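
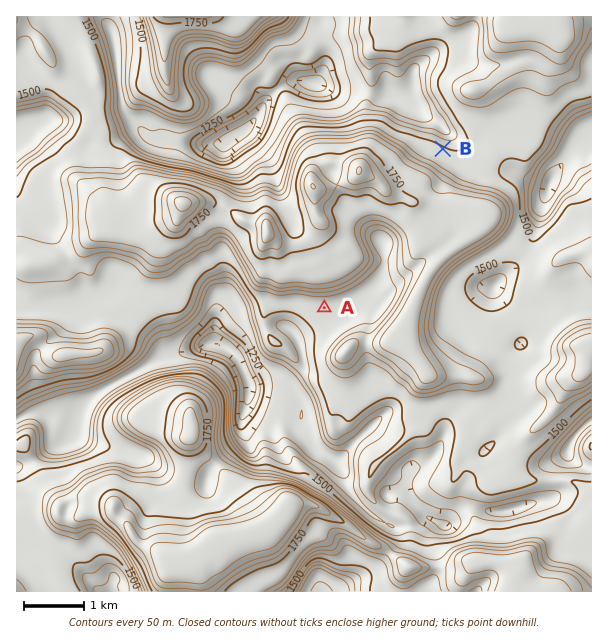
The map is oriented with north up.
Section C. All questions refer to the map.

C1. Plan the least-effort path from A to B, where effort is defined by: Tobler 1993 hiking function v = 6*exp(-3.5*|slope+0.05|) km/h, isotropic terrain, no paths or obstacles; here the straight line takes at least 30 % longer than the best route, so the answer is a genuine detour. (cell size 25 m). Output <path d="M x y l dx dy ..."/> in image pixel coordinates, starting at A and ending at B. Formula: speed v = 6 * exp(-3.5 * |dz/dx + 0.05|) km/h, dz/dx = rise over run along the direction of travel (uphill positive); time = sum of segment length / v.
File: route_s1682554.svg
<path d="M324 308l39-20 12-12 12-6 8-7 16-33 9-9 2-3 6-6 9-18 3-3 4-9 0-2-9-18 2 0 0-1 6-12"/>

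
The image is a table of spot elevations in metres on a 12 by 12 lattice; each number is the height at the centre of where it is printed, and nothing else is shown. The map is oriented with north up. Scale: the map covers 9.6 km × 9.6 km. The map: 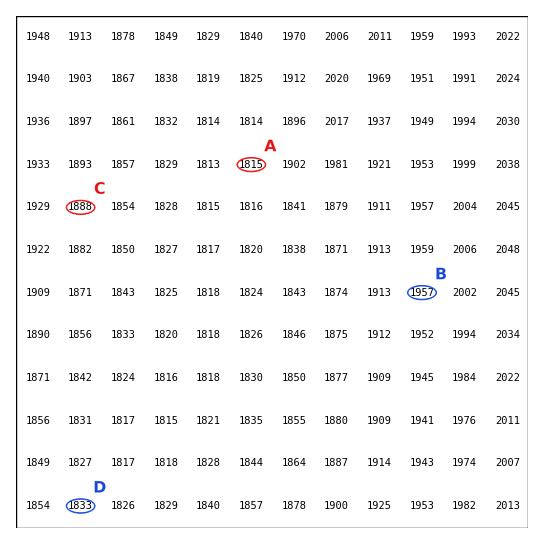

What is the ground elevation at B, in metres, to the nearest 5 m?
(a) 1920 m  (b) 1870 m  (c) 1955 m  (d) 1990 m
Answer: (c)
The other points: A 1815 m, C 1890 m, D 1835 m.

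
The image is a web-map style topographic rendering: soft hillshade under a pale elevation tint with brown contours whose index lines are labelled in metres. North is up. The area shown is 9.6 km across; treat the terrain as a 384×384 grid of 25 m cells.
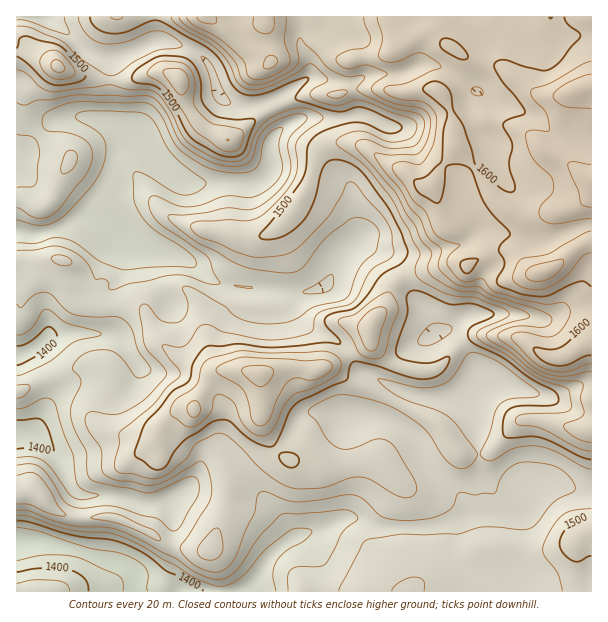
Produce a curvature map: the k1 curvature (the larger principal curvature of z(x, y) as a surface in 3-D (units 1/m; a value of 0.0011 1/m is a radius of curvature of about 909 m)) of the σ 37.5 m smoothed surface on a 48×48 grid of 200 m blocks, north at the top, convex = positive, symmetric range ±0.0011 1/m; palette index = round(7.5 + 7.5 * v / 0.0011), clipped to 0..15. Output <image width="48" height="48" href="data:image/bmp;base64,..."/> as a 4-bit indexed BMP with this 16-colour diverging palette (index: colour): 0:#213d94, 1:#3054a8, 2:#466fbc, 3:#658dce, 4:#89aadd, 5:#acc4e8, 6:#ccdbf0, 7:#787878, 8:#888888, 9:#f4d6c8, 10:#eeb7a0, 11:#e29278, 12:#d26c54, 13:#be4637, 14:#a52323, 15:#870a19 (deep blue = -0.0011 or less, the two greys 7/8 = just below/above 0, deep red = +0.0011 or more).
<image width="48" height="48" href="data:image/bmp;base64,Qk32BAAAAAAAAHYAAAAoAAAAMAAAADAAAAABAAQAAAAAAIAEAAATCwAAEwsAABAAAAAAAAAAlD0hAKhUMAC8b0YAzo1lAN2qiQDoxKwA8NvMAHh4eACIiIgAyNb0AKC37gB4kuIAVGzSADdGvgAjI6UAGQqHALu7qZiIiaZ3qoeHi5mYiIiIiIiId3d4l4iImYiId5iaupiJqYh4iIiIiIh4d3d4l3iIiId3d5nMqph4mId4iIiIiIiIh4iIqHiIiId3eu26mZh4iIiIiIiIiImZmZmZqHd4iId578mZmZiId4iJmYiIiIiJmIiZqXeK3sz/+4aJqYmId3eIiIiHiIeIh3eJq4rv///6iYeIqYiYiHiHeJmYiIeHiHeJmc37ZoiHiXd3moiIiIiHiIiJiIiIiIiIiLzIeYeHmodnmoh4iJmIiIiZiIiIh3d4iKuoiry6rKh3moiImZmZmImYiIl4h3d3iZuoeJq7q8uYqYiJmZmZmZmHiJqJh3d3iYmXeIiKmamYmIeJmImImZmHiMusl3d3iYh4iImImpmHh4i6iJh3iJiHesiKyXeJqod4iaqpm5nJZovKiJh3eIiHnZh3vKrNzJh4mqh4m7ncqarKd5h3eIec2oh4rN7bmaiImZh3eLzLmIm7hnd3d5vKiIeIqpmHisqIiIiId5qsd2m5qpd4nMmIiIeIiHd3mry5iIiYh4iMmIqoicqbyYiKqYiHd4mZmHmqmImYdomKzd3cu8/pZ5zt3Jd3eJvtt3iJmqqYicuaqrurzLvLvNqHi8d3aN/t25h3mZmIrKh5mJh3iImXnqdneLurzvyZu7l3iIh3q5iJmId3d3iIvZd3d3v//9mIibp4mZmIuneah3d3d5z/zbiIiImYiZd4iamJu6qpqWaZiImZiKy6rNuXeJdneIiYiJmKmIiZmXeqqqmZh4h1ert3eJd6qqqoiImZiHiZmrzJiHeIiId3iKuZibu+7LqYiHiIiauXiaqYmYiIiYiIiZu7ur2pm87rmKqr7Zd3iHd3mIiIiYh4iYiJm9y5ebrOpsvMqHd4h3d5iamYiId3d4d4eaiZmod62oaJiId3iIitzLqqiId3d3iJq6iIiIeIm3mYiIiHib7+yqqrqIiIdmeIq5h3iJiYeKzJh4iIi+yYmYibyoiIiHepqniIqpq8ubu7iIiInadniYd5zIiIiHebuXiKuHiImpebmId4qnd3iId3naiIeIe8uXeLh4h3ineKqYiIqHd4iIiGa8h3d4v7qXepeIh3m3iJqYiJh4iImauXasl3ee/ZqoiXiIiKyIeIqpiIiIiIrOyIiqqZz/qZq6qHiIrKh4iZqZiHeIqr3upoq6vN7YZ3m7l3d6yHeImZiIh3d3nN3N+GiZmZqXZljLiIm7mIeJl3d3d3dmr9h3z8dniZiIh2jLiqmYeZeJmId4eIZn7oZ4id/Jq6Z4qprKeHd4iZiJqpeKqqdp/HeKqYjP//7//+3Zd3iKzMuXirvdze7N/ZiM7aeHiJirmbuph3m7iJu3rf/qiK7/7Jd6vf23irl5l3mImJuod3ibvPp4d4iqqoaLqby5vM3cuXiKqZmHh3iIrMl5mIeIiHjdmKmKqId6q6m6h3iHh3iN2YiJmZdmia7piah4eId6mKmYiHiIiHeKhomru8zN//yHiqiIiIiah3iIiIiIiImQ=="/>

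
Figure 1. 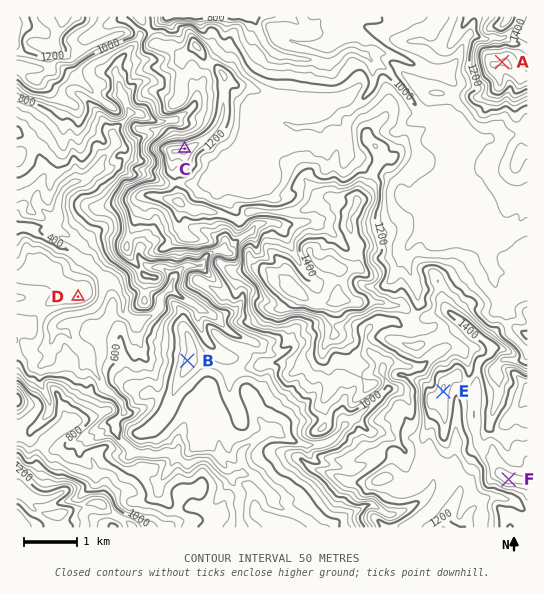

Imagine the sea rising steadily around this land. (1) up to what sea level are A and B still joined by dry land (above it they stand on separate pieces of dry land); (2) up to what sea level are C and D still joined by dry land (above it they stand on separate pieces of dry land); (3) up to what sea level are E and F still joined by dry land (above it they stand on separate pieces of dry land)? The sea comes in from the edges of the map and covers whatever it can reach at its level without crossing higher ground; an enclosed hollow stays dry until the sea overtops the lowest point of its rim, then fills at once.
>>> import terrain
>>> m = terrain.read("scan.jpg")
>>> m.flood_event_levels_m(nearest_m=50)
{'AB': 850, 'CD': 550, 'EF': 1450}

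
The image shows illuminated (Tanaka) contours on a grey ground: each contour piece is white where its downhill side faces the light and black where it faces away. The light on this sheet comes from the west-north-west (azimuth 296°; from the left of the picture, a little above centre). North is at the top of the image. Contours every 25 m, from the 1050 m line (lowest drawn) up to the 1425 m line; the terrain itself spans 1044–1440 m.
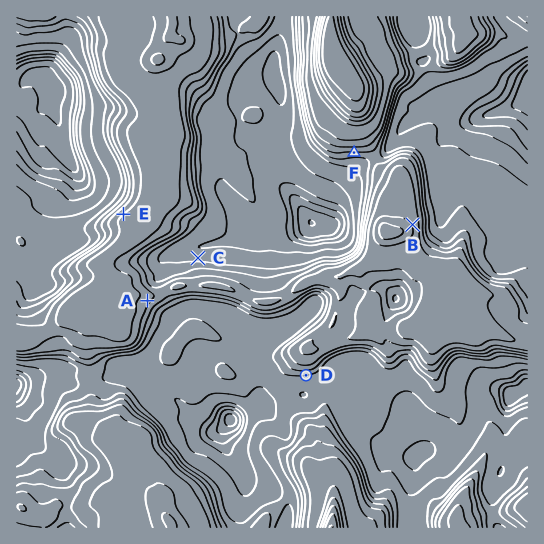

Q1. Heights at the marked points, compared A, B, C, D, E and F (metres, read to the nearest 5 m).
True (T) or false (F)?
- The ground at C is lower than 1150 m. F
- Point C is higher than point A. F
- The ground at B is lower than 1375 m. T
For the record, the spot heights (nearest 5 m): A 1285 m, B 1320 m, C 1190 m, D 1200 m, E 1300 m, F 1245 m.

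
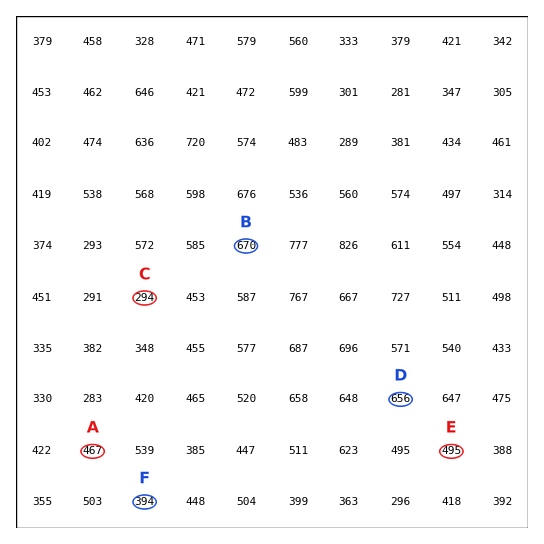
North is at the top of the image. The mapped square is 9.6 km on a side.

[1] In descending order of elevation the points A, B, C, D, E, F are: B D E A F C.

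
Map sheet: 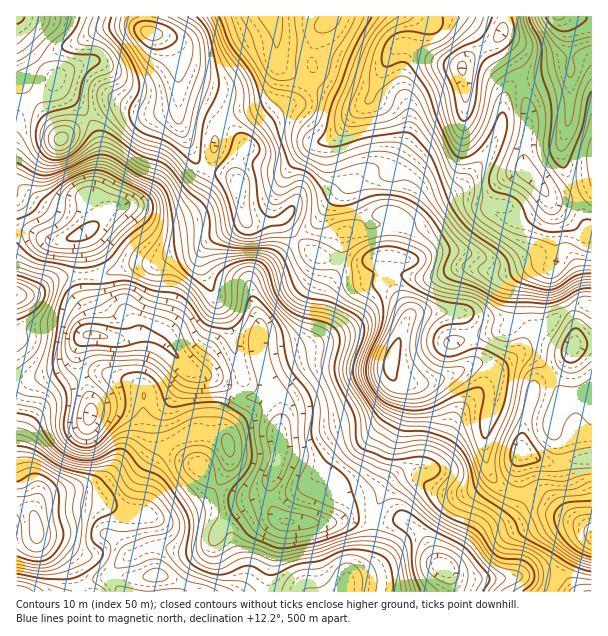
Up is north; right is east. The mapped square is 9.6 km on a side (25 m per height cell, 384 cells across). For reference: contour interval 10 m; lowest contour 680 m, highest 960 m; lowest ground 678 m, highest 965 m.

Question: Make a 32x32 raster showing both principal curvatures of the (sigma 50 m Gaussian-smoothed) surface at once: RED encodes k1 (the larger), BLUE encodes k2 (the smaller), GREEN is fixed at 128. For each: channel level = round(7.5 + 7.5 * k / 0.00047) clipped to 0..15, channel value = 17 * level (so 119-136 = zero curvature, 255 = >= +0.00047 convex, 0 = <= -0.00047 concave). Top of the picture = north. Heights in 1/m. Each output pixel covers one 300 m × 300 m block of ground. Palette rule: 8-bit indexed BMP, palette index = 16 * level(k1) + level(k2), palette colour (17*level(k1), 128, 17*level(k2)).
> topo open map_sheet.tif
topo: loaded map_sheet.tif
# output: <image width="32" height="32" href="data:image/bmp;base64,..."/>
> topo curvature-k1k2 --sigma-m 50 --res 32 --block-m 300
<image width="32" height="32" href="data:image/bmp;base64,Qk02CAAAAAAAADYEAAAoAAAAIAAAACAAAAABAAgAAAAAAAAEAAATCwAAEwsAAAABAAAAAAAAAIAAABGAAAAigAAAM4AAAESAAABVgAAAZoAAAHeAAACIgAAAmYAAAKqAAAC7gAAAzIAAAN2AAADugAAA/4AAAACAEQARgBEAIoARADOAEQBEgBEAVYARAGaAEQB3gBEAiIARAJmAEQCqgBEAu4ARAMyAEQDdgBEA7oARAP+AEQAAgCIAEYAiACKAIgAzgCIARIAiAFWAIgBmgCIAd4AiAIiAIgCZgCIAqoAiALuAIgDMgCIA3YAiAO6AIgD/gCIAAIAzABGAMwAigDMAM4AzAESAMwBVgDMAZoAzAHeAMwCIgDMAmYAzAKqAMwC7gDMAzIAzAN2AMwDugDMA/4AzAACARAARgEQAIoBEADOARABEgEQAVYBEAGaARAB3gEQAiIBEAJmARACqgEQAu4BEAMyARADdgEQA7oBEAP+ARAAAgFUAEYBVACKAVQAzgFUARIBVAFWAVQBmgFUAd4BVAIiAVQCZgFUAqoBVALuAVQDMgFUA3YBVAO6AVQD/gFUAAIBmABGAZgAigGYAM4BmAESAZgBVgGYAZoBmAHeAZgCIgGYAmYBmAKqAZgC7gGYAzIBmAN2AZgDugGYA/4BmAACAdwARgHcAIoB3ADOAdwBEgHcAVYB3AGaAdwB3gHcAiIB3AJmAdwCqgHcAu4B3AMyAdwDdgHcA7oB3AP+AdwAAgIgAEYCIACKAiAAzgIgARICIAFWAiABmgIgAd4CIAIiAiACZgIgAqoCIALuAiADMgIgA3YCIAO6AiAD/gIgAAICZABGAmQAigJkAM4CZAESAmQBVgJkAZoCZAHeAmQCIgJkAmYCZAKqAmQC7gJkAzICZAN2AmQDugJkA/4CZAACAqgARgKoAIoCqADOAqgBEgKoAVYCqAGaAqgB3gKoAiICqAJmAqgCqgKoAu4CqAMyAqgDdgKoA7oCqAP+AqgAAgLsAEYC7ACKAuwAzgLsARIC7AFWAuwBmgLsAd4C7AIiAuwCZgLsAqoC7ALuAuwDMgLsA3YC7AO6AuwD/gLsAAIDMABGAzAAigMwAM4DMAESAzABVgMwAZoDMAHeAzACIgMwAmYDMAKqAzAC7gMwAzIDMAN2AzADugMwA/4DMAACA3QARgN0AIoDdADOA3QBEgN0AVYDdAGaA3QB3gN0AiIDdAJmA3QCqgN0Au4DdAMyA3QDdgN0A7oDdAP+A3QAAgO4AEYDuACKA7gAzgO4ARIDuAFWA7gBmgO4Ad4DuAIiA7gCZgO4AqoDuALuA7gDMgO4A3YDuAO6A7gD/gO4AAID/ABGA/wAigP8AM4D/AESA/wBVgP8AZoD/AHeA/wCIgP8AmYD/AKqA/wC7gP8AzID/AN2A/wDugP8A/4D/AHOilKOio8fI1/XXpKaHpamXlriXqNeDdIODkIBQ9bWCt+i0praRhLfGk2N0ucjD6efXyqfJx0FBUoLEg1GykKPp67e0taR0gqO0UHTFlmODhLfYx7jVonNkdNrHpaTX+rfpp6dShaen2MiClKZzUnFwcIChkoOQk6a0pbemt8jY19d2haWmx9rJpqSmdYWDhYWVlKeWYZPZuYaFlaXHyLim2ce3lbeVuZeElbVzhLTIqJeGhpWU58fXxNf2traVhaf69vb2yISWlWRy1beCYKindXSEdLWmY2HU94KXloWmx9aDYaH3lnS0YlPY2rWRdKWFppenk2JSUvb2UGKSk3G2s2EgQPW1hrfXxsjZdGKFqJem2Je3dZW09/dxgsmop6bVlFBAs7WGhai4yMekc4SXl2WjsqSVtJO3+KSRuIeHhsjIgVGUtqekpbi2gpWVdHaFcpH32MmlgpTYx4Cnl4d0paexpbe4yqZjYZHGlYN1hoSy5/zo6fi2g7bXYKWnp4bFg6Po58nJg3F0heeDlKimo9P5+qe2tPfWyNeTxYOGqNiSgKRxkqKClZemt3KFp4VjcqT514RCYbWWpbe2UWSVx6UwcJKEdWV1tLOkYXKzc1JxYPT3hVN1pHN0pteTY6Szk6O2poSEdWPY+rVgk8aWdJWRsvn59fj59fbo9vXF+fqSdJRiUqaFc/fZk6DJ3NnV2MfE5LWVt8iDhLaB5fum1vT19/bl2bS25aNQUKa3p5WXl5aioHBwgIGicDCAxKSUpaWl1ri4tMjWonBgsbfJxrTpyOj7tpTG6LeUlaKSklBwYFKXuaall9f0+vbC0qeVg6O2paS3xreWhJamt4WUl6aFc4KWk6WWdaX75/fWgabIlZOl2KiGZHJzpYSUp6imlIWGckBQtKVkhfeFo/qTc3W36eillYNzlcm3YoTGoNGAQFCAgqKDtqbF+ZZw59akdZOCkqanpLiTloNxxpak9+aCcIS5p4P45cbGpYPCpJS4qJaoqLeR1qVicZX3hbT3//fAlKiXpPaTdMfqtnNSdIeoqJenyIDE94SRuPiEk+f99sCkysjH+HOU58ejg3Sjg4eXt8i3YIP3t4CW+JaEs6XCtLbJuLjYdJXEdJWmqJVxY3Sl15ZgYefXcXX3t5aFZYW4t5WVp8eFlsiTpbi2tnRzhrjIl4Bx58aDdfemqHZkladzkqW3uKa2yZRzlKe4loOEuKeWcJPIt5SX2La3xoWDYlCVxqa4x8WVgmOXmLendHKms4BAoZWnk7bGlnWn1+eTlcj5xtnZhHKGhIeXp7eGUnO12KWigXNww8aGdXV0ldbW+froyMiChYZ0l5iouKeFlaa5t6ZzYLT4x6Y="/>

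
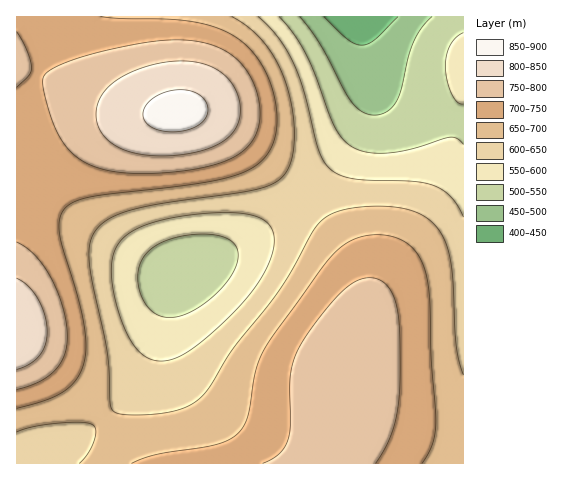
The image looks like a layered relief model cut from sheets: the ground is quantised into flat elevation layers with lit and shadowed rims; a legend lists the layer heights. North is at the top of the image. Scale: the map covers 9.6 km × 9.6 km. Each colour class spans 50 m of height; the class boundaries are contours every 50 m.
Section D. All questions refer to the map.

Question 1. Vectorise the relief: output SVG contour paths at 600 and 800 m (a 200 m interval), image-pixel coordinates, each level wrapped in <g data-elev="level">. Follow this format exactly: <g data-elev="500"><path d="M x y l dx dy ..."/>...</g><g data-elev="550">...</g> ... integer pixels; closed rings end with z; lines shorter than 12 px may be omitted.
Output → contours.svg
<g data-elev="600"><path d="M158 361l-12-4-10-9-9-14-8-20-6-23-2-21 2-16 7-12 10-9 14-7 18-6 24-4 27-3 23 0 17 3 12 5 5 4 3 7 0 17-7 21-14 22-25 27-32 28-20 11-9 3z"/><path d="M463 217l-5-11-7-9-9-7-9-5-21-4-59-2-13-4-11-7-6-7-5-11-14-58-10-29-16-25-20-21"/></g><g data-elev="800"><path d="M17 369l12-5 11-9 5-11 2-12-2-17-7-16-10-13-11-8"/><path d="M150 155l25 0 25-4 18-7 13-10 8-12 1-16-4-16-10-14-11-8-13-5-14-2-16 0-19 4-19 6-15 7-11 10-8 10-4 12 1 12 4 10 8 9 11 7 14 5z"/></g>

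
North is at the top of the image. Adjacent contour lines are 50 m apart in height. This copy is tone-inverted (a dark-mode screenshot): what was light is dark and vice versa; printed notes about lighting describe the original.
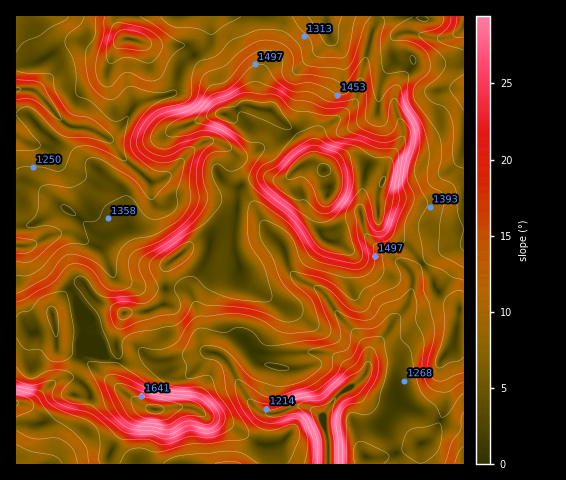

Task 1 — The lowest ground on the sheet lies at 1060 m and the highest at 1860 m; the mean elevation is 1410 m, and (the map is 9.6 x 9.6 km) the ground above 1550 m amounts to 15.9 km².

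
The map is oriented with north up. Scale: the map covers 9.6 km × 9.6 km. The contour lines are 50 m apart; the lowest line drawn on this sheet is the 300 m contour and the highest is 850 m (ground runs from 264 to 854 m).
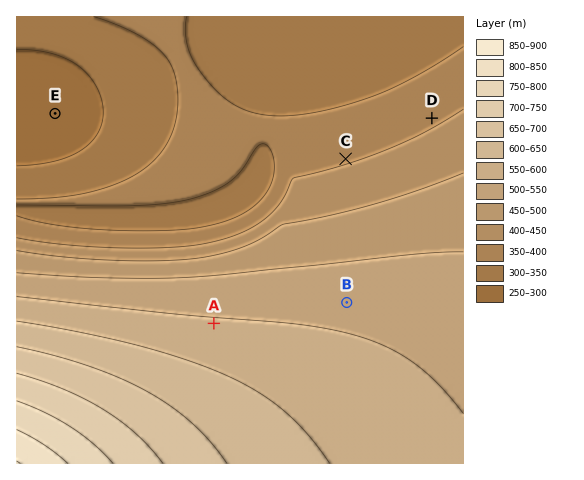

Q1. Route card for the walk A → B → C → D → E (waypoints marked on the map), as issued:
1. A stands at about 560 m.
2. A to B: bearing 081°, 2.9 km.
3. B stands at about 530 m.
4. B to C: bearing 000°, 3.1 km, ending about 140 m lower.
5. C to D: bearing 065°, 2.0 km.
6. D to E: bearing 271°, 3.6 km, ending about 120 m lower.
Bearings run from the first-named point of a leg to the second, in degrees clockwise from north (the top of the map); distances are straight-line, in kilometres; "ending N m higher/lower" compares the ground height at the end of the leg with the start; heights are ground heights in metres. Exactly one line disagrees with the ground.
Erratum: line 6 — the distance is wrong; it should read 8.1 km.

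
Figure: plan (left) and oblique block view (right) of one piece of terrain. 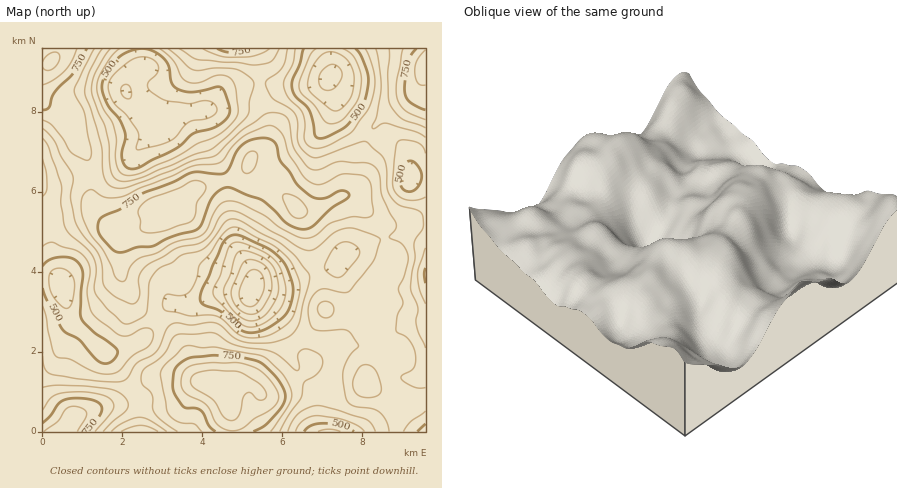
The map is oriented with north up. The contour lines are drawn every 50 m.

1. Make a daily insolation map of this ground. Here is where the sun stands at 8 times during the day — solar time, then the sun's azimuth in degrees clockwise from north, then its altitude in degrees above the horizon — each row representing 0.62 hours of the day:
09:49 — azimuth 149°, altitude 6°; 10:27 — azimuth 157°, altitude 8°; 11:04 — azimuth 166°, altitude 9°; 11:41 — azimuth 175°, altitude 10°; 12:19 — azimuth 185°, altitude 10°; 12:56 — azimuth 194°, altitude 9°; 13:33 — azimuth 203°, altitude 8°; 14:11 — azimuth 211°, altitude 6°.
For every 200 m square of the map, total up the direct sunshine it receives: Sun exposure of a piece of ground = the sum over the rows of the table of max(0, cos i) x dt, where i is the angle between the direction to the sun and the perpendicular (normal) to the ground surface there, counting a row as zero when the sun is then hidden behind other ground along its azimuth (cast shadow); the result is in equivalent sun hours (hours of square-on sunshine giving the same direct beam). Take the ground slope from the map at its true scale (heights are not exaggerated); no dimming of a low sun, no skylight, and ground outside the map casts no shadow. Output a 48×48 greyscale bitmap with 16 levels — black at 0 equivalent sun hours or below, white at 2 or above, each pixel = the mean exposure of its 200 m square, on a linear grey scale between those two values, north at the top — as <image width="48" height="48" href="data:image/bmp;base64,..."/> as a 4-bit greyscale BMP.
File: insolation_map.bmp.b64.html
<image width="48" height="48" href="data:image/bmp;base64,Qk32BAAAAAAAAHYAAAAoAAAAMAAAADAAAAABAAQAAAAAAIAEAAATCwAAEwsAABAAAAAAAAAAAAAAABEREQAiIiIAMzMzAERERABVVVUAZmZmAHd3dwCIiIgAmZmZAKqqqgC7u7sAzMzMAN3d3QDu7u4A////AAAmirzN7u/+25is3dy7upms7//tqHZTEAE1eKvN3d3Lu6iJqZmqu7q87//tqYdkIRIiNGeampmHiKqoh3ebzMvMzMzcupdlMiIAABJEVmVWeLzJdmaJqqqqqYiry5ZUMyAAAAABNWZnis3Jdmd2VVZ3dlaKunVDMxAAAAAAJHh2aJqYdndkIiRXZmZ3h1MzMhAAAAAAE2d1VVRDM0QxESNXh3ZURERFUxAAAAAAEzNEQhAAABEAACNXd2VDI0Z3dSEAAAAAEQAREAAAAAAAASRWZlQyEkaIZTIQAAABEAABEQAAAAAAATRERFQyE1d2VTIRAAE0QhASIgAAAAAAACIzNFVUVmUzNDMiEkVohTMzIQAAAAAAAAE1ZmZmZlMSI0MiRXiZqXZDEAAAAAAAAAE2mqh2ZmZDNFQzaKqpq6hSAAAAAAAAAAE3q6h3eHdURUIjWJmYipZBAAAAAAAAAAE3iHZWZmZmZSIjRoiZiHVDIQAAAAAAAAI1VVVVVVZ3ZCIjVomZmHVFVTEAAAAAABIiESNFVVVEMjIjVXmZllVWeHQQAAAAASMyEAFFREREM0VWVEeJdVZnd3dRAAAAAkVTIREjRFeHVGeIZEV3Z3iIdld3QQAAE2d1MiIjNWeHZZqph2Z2eJqpdVZ3dSETVniIZUMiM1Z3iLzLqZiZmb3sl4mZh2VomqqYh2QzM0VmeIrNy7qqq83t3Ny6iJve7typiHdlVDIjRoibzNypmrvN///bq9///ty7qZmYhjETaJiJq7mHeJm97/7d3u///t3cuqqpmHZVeXd4mXVEVWebzMuqve7dzd3Lu7y7qYdlVlZniGMSRWZ4mZiJve7Lu7upq7u6mGRFVUZmZlIRJGZVZmaJvdy7qphmeJmYdkMiIzVnZCIQASMzRVeJvMuqmHQyJHiIZDIAADRVQyIAAAABI2iZq7updkIQAUVmZTEAAFZUM0IAAAAAATRomamHVDERERIjRVMQAld2VEMQAAAAAAATVoh2VDIhEREiNFZCI3d3dlQgAAAAAAAAFGd2VCIgAREREkZlZniZh2UwAAAAAAAAAkVmUyEQAAAAATVneHiZl2VBAAAAAAAAAjNVVDEQAAARESR4h4iIdkRDEAAAAAAAARETREIQAAATM0VombqYZUMzMQAAAAAAAAAAEjQxAAACRWZ5u8qoZUQyIQAAAAAAAAAAATVTEAACVni83cp2VTMiERAAAAAAAAAAEjRTEAACNXm97rhlRDIQEREQAAAAABEAABIzEAABFHm83YZUMjIAAjREMhAAEjMiAAAREAABI2mrunZDIiIRE1Z3iIZEREREIRAAAAARM1eJmIhlVUMiNFZnmrunVVREQzIRASIjRFZmeKuph3ZVVUVWiruph3ZVZlVDIiIzRWVVaKvLmJqHdTNFeaq7ypmImph1RDNFZ2VEaImqqqupdlVniavO/9y6qpmYdVVoh2RERjV4mqu7qZq8y7vf///bmHd4mImZh2VUIgFGiavN3e7/7KrO///cuHZ5vMzLl2VTEQ=="/>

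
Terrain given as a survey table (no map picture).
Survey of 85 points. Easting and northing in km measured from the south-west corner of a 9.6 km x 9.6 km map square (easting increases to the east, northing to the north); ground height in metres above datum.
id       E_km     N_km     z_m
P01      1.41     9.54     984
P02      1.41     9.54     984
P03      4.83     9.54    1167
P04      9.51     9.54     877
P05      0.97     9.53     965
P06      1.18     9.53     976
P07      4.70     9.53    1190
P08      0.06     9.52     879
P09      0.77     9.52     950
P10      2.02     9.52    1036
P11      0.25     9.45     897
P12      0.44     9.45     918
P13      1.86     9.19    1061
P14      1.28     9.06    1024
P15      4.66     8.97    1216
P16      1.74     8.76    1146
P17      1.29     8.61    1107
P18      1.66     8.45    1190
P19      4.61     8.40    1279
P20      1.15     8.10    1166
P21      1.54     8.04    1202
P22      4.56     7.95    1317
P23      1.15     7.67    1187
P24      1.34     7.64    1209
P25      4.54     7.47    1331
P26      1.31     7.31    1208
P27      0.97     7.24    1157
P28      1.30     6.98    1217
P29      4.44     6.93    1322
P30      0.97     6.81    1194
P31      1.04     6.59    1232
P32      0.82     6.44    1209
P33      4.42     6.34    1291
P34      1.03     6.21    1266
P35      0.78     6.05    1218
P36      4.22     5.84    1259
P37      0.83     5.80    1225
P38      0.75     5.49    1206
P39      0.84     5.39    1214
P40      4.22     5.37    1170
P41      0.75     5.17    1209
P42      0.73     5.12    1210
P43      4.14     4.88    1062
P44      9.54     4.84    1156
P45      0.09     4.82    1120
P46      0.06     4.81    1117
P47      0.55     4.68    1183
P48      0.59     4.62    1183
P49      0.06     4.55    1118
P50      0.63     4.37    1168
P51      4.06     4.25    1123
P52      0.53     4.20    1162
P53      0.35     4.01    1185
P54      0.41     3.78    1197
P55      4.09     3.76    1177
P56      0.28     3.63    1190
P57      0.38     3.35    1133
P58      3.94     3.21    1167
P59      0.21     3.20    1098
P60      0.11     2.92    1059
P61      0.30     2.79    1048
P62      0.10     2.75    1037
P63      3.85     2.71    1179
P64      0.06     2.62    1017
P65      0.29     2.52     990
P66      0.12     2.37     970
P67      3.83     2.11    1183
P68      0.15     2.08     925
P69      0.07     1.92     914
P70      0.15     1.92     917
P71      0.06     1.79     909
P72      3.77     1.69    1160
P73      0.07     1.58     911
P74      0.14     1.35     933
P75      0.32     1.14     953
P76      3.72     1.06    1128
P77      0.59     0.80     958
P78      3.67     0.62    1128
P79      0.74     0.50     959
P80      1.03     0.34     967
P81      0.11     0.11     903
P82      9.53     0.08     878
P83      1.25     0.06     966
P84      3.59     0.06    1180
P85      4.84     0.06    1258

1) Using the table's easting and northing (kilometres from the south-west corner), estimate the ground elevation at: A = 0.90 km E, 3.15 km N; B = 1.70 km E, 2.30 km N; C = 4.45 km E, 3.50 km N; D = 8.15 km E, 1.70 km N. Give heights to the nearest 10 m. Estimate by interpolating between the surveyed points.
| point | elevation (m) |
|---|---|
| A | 1100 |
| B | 1020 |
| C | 1190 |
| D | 1060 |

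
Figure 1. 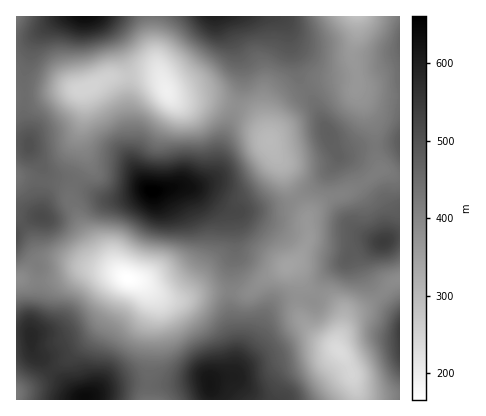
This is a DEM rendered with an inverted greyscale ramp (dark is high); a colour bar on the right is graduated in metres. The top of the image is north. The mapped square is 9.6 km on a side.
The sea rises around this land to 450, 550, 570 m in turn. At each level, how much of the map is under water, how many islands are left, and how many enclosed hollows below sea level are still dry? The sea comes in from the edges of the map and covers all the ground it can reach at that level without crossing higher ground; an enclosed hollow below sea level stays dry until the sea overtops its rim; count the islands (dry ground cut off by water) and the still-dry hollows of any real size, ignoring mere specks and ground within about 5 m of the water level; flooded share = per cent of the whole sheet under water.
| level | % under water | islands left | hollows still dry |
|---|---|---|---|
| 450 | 61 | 2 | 0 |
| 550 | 90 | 1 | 0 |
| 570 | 93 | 2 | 0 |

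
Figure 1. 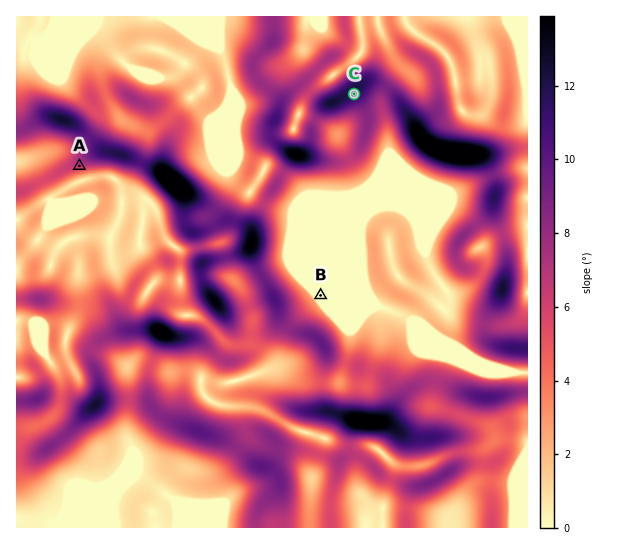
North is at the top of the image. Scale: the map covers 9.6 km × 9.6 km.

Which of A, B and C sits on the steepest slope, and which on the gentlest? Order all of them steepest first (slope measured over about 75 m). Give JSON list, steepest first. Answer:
["C", "A", "B"]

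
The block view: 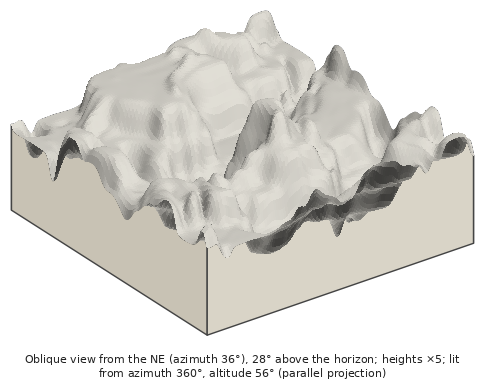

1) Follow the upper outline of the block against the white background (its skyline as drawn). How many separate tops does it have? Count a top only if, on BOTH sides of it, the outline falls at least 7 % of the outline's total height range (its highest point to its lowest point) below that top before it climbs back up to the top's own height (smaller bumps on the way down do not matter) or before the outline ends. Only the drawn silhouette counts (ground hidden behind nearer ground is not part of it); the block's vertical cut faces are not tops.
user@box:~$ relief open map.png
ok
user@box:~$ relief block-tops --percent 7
3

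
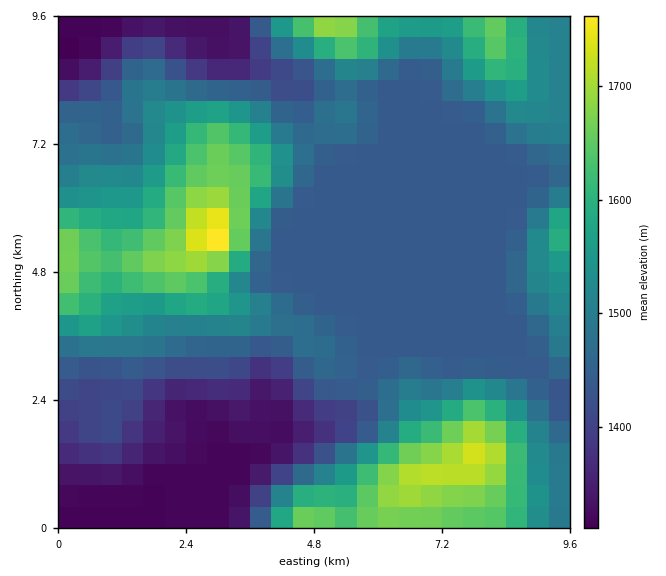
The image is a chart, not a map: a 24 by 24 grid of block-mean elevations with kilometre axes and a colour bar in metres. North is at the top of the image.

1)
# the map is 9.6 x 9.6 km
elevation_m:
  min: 1310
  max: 1780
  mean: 1480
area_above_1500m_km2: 34.1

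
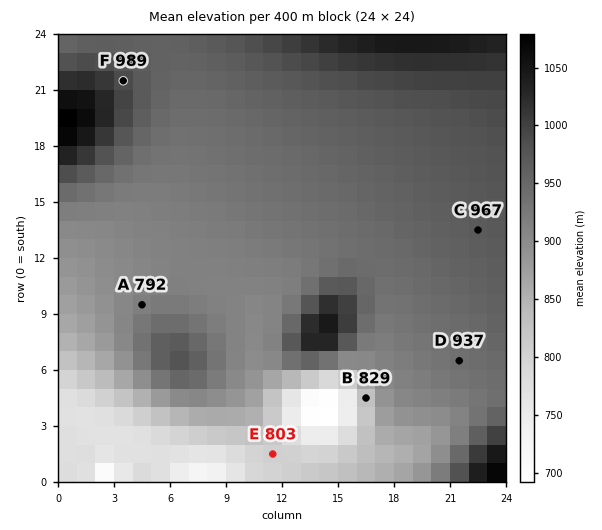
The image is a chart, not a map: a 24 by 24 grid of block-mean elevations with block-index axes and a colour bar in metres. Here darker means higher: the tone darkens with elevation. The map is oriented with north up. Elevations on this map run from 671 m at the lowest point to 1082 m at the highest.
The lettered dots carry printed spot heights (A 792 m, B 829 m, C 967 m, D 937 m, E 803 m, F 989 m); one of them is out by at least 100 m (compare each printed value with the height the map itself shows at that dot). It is A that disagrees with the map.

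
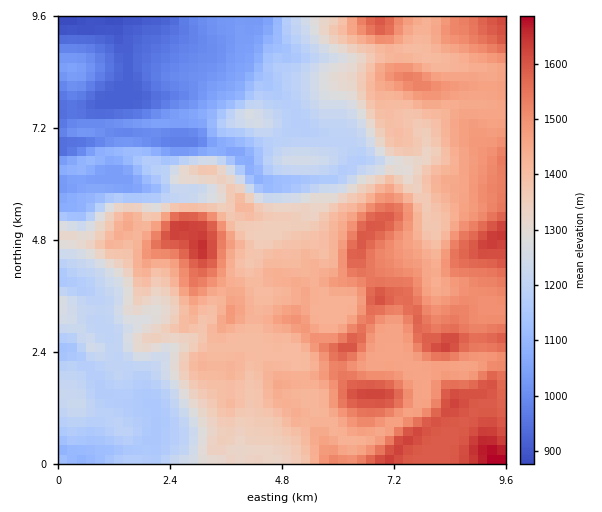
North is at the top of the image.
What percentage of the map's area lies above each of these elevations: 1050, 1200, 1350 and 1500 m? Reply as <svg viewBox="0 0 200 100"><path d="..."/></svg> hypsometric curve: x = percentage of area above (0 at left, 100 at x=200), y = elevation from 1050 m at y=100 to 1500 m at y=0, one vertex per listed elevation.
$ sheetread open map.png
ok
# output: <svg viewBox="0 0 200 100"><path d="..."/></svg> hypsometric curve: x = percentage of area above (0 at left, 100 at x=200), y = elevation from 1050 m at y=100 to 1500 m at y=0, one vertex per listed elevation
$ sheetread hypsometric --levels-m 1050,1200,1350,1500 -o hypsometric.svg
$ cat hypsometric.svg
<svg viewBox="0 0 200 100"><path d="M176 100l-32-33-34-34-72-33"/></svg>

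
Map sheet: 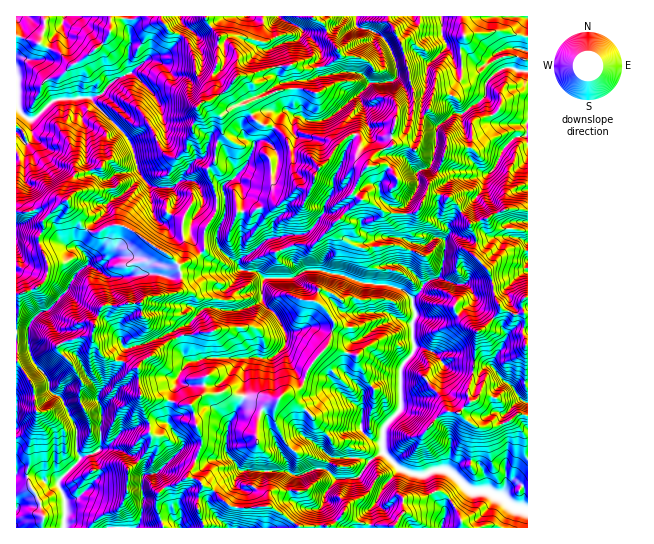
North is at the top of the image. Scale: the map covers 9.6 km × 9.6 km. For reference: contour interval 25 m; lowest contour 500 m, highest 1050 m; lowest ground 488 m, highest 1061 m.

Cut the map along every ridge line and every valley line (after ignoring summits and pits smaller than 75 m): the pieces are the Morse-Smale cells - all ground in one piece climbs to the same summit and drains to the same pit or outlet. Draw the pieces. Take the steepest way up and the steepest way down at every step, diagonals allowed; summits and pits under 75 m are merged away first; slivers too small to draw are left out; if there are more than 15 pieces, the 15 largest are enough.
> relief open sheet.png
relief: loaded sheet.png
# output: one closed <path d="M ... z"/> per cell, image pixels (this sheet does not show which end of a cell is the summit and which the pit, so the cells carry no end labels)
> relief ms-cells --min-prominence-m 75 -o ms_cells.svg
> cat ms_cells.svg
<path d="M223 203l-7 0 0 8-11 16-1 23-10 9-15 7 2 8 0 12-3 6-32 5-9 7-8-1-11 4-15-2-8 17-3 11 1 9 12 15 18 4 16 9 2 26 6 3 16 0 15 5 12 0 2 2 4 19 5 12 0 10-13 30 11 3 6 7 8 2 18 18 40 0 28 21 228 0 1-111-11-2-6 5-12 5-22 2-6-3-12-11 12-11-3-12 7-27-4-2-18 0-8 4-11-13-19-5-2-4-1-20 3-7 30 4 6-1 18-14 6-7-3-8-6-6-12 0-15-7 5-18 1-18-10-4-8 7-12-1-3 3-3 9 0 14-8-5-8 0-4 6-2 15-26-2-19-8-19-4-18 0-11 6-29 2-7-7-17-3-4-6-18-16-2-16 8-18 0-8z"/><path d="M122 225l-11 0-12 7-12-2-7 19 8 10 0 6-13 10-8 16-20 20-12 5-7 11 0 18 4 14 15 18 2 13 14 9 13 27 0 20 4 13-21 22-1 3-9 0-11-8-22 1 1 51 187-1-7-20 2-13 4-9-4-5-11-3 13-30 0-10-5-12-4-19-2-2-12 0-15-5-16 0-6-3-2-26-16-9-18-4-13-18 3-17 8-17 15 2 11-4 8 1 9-7 29-4 5-3 1-4 0-12-6-13-38-28z"/><path d="M274 127l-9 13-10 3-10 23-7 7-13-22-6-6-3 1-1 16-7 7 8 25 0 8 9 3-1 13-7 13 0 14 13 14 9 6 2 4 17 3 7 7 29-2 11-6 18 0 19 4 19 8 26 2 4-19 2-2 8 0 6 4 4-18 4-7 12 1 8-7 10 3 3-5 0-10 12-14-3-6-8-8-22-4-10 19-27 1-8-2-16-11-7-1-6-6 10-22 5-5-1-5-8-8 1-14-5-4-10 4-9 8-7 12-15 16-7-4-8 0-6-5-5-25z"/><path d="M161 16l-144 0-1 117 9 10 2 0 6-8-2-14 7-5 9-11 14-6 16 0 8 27 2 36 4 11 11 6 8 0 3 15 3 3-9 8-4 10-15 12 0 3 11 2 12-7 11 0 48 31 8 9 3 0 13-6 10-9 0-19 12-20 0-8-12-2-7-18-3-2-12-1-11 8-22-3-12-16-8-28-38-43 10-3 13-15 16-7 16-13 19-5 11-12 4-8-10-3-9-11z"/><path d="M181 35l-5 8-11 12-19 5-16 13-16 7-13 15-10 3 38 43 12 36 8 8 10 3 12 0 4-3 8-7 8-15 6-4 6-2 4-10 3-3 7 0 6-10-2-17-12-15 3-9-16-19-1-15-4-12-6-9z"/><path d="M527 16l-64 1 1 21-4 11 2 16 20 2 13-14 8-4 15-1 3 2-6 19-10-1-8 4-10 10-2 13-8 9-16 11-7-2-17 13-1 20-5 19 2 3 9 4 37-1 10 2 7-7 7-16 5-7 7-6 13-3z"/><path d="M518 48l-11 0-12 5-13 14-20-2-2 16-11 12-14 0-3 4-3 12-6 8-3 8-3 3-6 0-12 13-20 10-7 6-3 8-6 6-10 22 6 6 7 1 16 11 8 2 27-1 10-19 22 4 8 8 4 7 2-1 18-20 7-17-9-3-37 1-9-4-2-3 5-19 1-20 17-13 7 2 16-11 8-9 2-13 10-10 8-4 9 1 7-19z"/><path d="M77 99l-16 0-14 6-9 11-7 5 2 14-6 8-2 0-9-9 0 76 13 2 16-7 13 2 9-6 13 22 7 6 16-14 4-10 9-8-3-3-3-15-8 0-11-6-4-11-2-36z"/><path d="M397 77l-4 4-23 2-8 9-37 28-14 1-22-10-7 1-5 6-2 9 13 14 5 25 6 5 8 0 8 4 2-5 12-11 7-12 9-8 8-4 7 4-1 14 10 12 6-12 26-13 8-11 4-19 0-20-2-5-6 2z"/><path d="M27 340l-11 1 0 134 3 2 19-1 11 8 9 0 1-3 21-22-4-13 1-16-14-31-14-9-2-13-14-15z"/><path d="M461 212l-13 13 1 8-4 5-1 21-5 18 15 7 12 0 6 6 3 8-6 7-18 14-6 1-30-4-3 7 0 14 3 9 19 6 11 13 8-4 21 2 3-32 8-3 15-17-11-40-16-17 3-17-7-15z"/><path d="M294 65l-19 2-22 8-15 1-9 11 6 15 4 3 6-1 8 14 10 7 11 2 3-9 8-7 26 10 7 0 16-6 28-23 7-9-6-8-8-3-14 0-20 4-3-9-7 2-10 0z"/><path d="M279 16l-40 0-3 2-4 16-13 11-2 20-4 8 2 24 10-5 13-16 15-1 22-8 19-2 7 4 16-2 4-10-2-11-18-18-18-8z"/><path d="M518 208l-13 1-34 16 5 12-3 17 16 17 6 26 5 10 14 8 10-2-3-11 7-5 0-87z"/><path d="M67 201l-5 2-8 6-11 13 1 5-5 10 0 5 9 23 0 8-4 9-7 6-21 6 1 46 11-1 0-12 5-9 8-6 6-1 20-20 8-16 13-10 0-6-8-10 7-19-7-7z"/>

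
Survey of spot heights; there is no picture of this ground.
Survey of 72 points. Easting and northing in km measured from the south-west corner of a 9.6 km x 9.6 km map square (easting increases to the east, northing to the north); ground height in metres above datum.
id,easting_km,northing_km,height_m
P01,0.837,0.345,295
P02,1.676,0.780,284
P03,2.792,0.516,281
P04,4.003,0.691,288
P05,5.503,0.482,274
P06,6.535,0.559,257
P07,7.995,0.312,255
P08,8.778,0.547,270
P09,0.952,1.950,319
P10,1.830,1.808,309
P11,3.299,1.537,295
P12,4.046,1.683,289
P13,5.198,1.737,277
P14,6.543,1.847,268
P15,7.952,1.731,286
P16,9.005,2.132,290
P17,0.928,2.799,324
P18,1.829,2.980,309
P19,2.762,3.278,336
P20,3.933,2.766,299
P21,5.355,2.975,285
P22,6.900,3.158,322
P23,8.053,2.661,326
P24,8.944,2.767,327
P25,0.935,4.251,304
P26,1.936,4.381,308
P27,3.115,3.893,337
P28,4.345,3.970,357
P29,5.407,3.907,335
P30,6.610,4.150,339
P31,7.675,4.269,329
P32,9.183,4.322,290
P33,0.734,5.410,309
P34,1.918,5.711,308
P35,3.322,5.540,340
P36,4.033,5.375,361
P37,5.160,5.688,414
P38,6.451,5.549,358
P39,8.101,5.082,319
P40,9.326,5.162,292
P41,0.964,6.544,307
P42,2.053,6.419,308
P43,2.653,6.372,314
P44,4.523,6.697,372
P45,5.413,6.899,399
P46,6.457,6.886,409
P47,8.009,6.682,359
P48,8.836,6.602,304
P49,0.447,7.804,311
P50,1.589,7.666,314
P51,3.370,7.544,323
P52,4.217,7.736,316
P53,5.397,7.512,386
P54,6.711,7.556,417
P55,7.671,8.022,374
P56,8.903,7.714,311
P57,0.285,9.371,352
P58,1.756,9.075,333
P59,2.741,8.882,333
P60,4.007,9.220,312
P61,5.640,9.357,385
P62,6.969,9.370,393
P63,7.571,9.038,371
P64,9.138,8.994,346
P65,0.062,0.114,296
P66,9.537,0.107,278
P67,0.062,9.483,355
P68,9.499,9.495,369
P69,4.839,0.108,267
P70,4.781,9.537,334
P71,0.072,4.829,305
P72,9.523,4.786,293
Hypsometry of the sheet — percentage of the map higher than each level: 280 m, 87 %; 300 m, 73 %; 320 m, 45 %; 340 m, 26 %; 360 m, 15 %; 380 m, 10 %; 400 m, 4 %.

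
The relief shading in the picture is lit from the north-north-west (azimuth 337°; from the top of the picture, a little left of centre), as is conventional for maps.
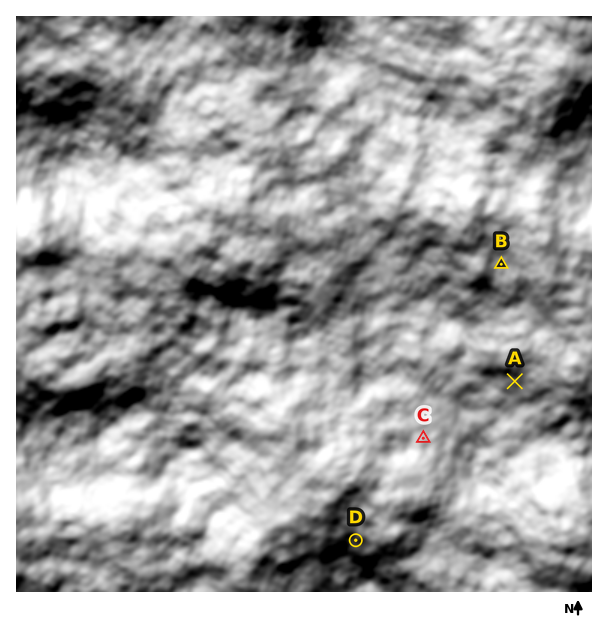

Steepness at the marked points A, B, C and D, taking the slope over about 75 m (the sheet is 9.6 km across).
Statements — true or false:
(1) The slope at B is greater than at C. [false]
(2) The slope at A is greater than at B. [true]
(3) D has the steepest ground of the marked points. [true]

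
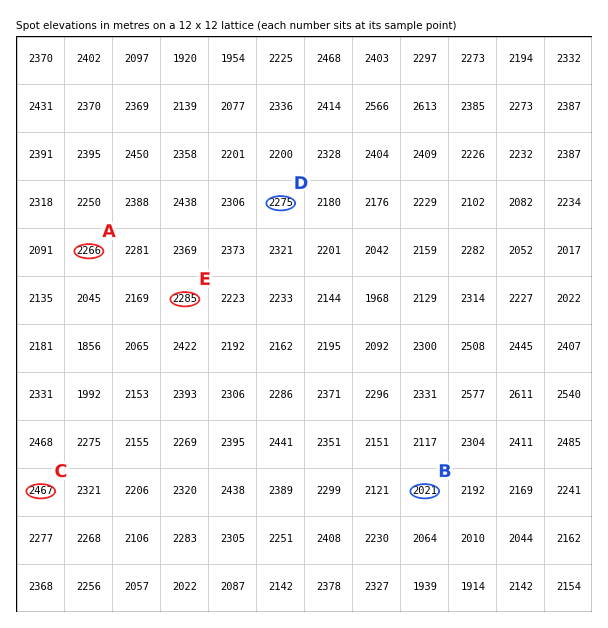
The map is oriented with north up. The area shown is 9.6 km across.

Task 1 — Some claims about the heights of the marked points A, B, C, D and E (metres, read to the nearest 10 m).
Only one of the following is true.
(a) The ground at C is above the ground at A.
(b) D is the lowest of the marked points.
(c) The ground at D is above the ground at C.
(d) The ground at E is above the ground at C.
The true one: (a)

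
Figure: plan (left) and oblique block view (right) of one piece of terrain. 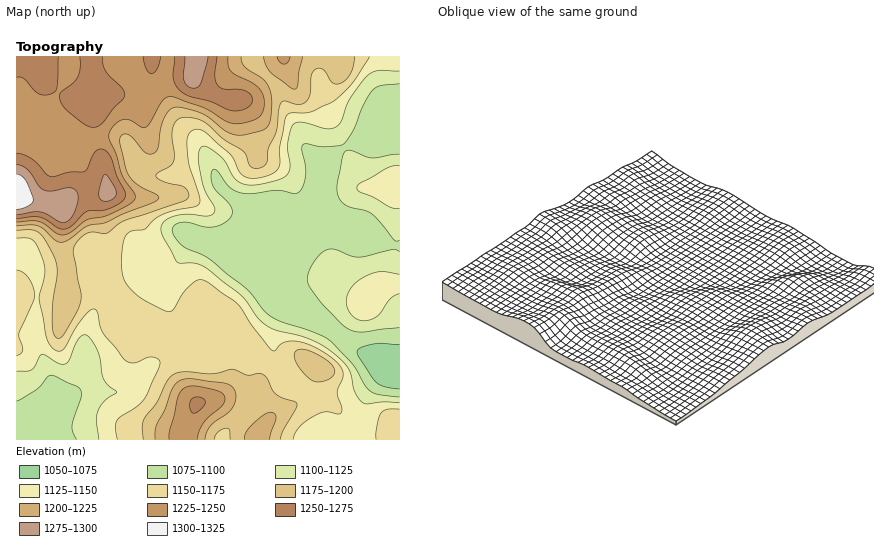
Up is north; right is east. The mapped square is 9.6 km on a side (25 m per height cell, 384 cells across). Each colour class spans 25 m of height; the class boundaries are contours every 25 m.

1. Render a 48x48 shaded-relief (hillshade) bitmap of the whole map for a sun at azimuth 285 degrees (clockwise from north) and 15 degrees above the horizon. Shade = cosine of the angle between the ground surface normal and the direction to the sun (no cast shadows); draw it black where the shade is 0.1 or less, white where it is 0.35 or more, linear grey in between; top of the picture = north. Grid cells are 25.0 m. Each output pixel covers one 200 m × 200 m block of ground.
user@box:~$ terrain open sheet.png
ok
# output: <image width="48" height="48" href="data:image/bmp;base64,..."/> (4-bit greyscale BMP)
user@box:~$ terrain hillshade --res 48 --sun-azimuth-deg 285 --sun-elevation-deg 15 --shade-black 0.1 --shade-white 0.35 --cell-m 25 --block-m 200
<image width="48" height="48" href="data:image/bmp;base64,Qk32BAAAAAAAAHYAAAAoAAAAMAAAADAAAAABAAQAAAAAAIAEAAATCwAAEwsAABAAAAAAAAAAAAAAABEREQAiIiIAMzMzAERERABVVVUAZmZmAHd3dwCIiIgAmZmZAKqqqgC7u7sAzMzMAN3d3QDu7u4A////AJmruqq93LvN7ty4Qki97JZEaJqqqZrMupmru6u93LvN7u3JUzac3adUV4maqZrMupmqu7vN3MvN3u7adDVpzcl1VniamIrNy4maq7vN3LzN3v/rllRGnNuXZniZmIrNy4iJq7vMy7vN7v/sqGVEeruZiHeJh4m8y4iImru8y6vN7//9uYdVaaqZqpiHd3iau5h3mqq8y6q83v/9uqmHeZiJq6l2ZmZ5qph3mqmsy6qrze/surqpmph4vLmGREV5qph3mpisy6qarN3Lu7u6mpiJvLqFM0WJqodoqXec3LqZmruqq8y5mpib3bl1M1eaqnd5qFac3LqZmZqqqrupmZms3KhlRXiZmXeLt0Wc3LqpmYmqqrqpmYm8y5dmZ4iZmXed1zSMy6qpmIiaqqqqmImruoiIiIiImXeu6DOLy6qqmHiaqpmqmHiaqZmZqph4iXeu+kNry7qqmImqqZmphniJmqqqu6h3iHeu/GNZzLqqmIq6qZqpdWeZqqqrzLl3eHet7IVYu7qZmavLqZqYZWiaqqqrzLmHd3ed7ZZXq6qYibzLqZmXZomqqqq7zMqHd3ec7KdomqmIibzLqph3Z5qqqqq7zMuoiHic7Jd4mZh4mqzMuYd3iaqqqqqru8y6mYms7Jd5qYd4mavMuXd5mqqqq7uqq7u6qaqs3Jd5qYd4mZm7qHeZqqqqq7u6qru7qqqs24eJqXd5qYiamImaqqqqqru6qqu7qqq92naKqXeJqXeJmZqqqqqqqqu6maq7qpq9yVV6qXeJmGZ5qqqqqqqqqqqqmaqqqonO2UJImGeJhlaJmZmaqqqqqqqqqqqqulet2UAmdlZ4dUaJqYiZqqqqqqqqqqqrukWLyVElVEVnZEV4mXd4mqqqqqqqqZqrukV6uWRXZDNWVURXiHZ4maqqmZqqqqq7qmZ5qXV5ljNGZmZmVmd4mZmqqZqquqqrqmZ5u5eLuFNGiIh2RGiZmImamZmry6qqqmVovKmbyVNXiZmWQ2mqmHeIiImr3LqrqmVYq7qsyENYmZmWRHrcqGVmd4mr3Lu7u3Zomrq8xyJomIiGRIvuyXVVZnmrzLu8y4iJmqq9tiN5mIdlRpzu24ZEVomqu6q8zJmZmaq8tiSLmHZlV6zdypdEV4mauqmru6maqqqrpkarl2ZlaLzLqYZDV5mZmZmau6qqqqqphle7llZmes26mIYySJqYiIiZqpmqqqqpdVi6hVVni925h3UxSKqYdniJmpmZmqqpZWiqdUV4m9ypd2QiWJqYZmeImZmZqqu5dWiZdUV4q8ypdlMjaIiIZWeImZmZqru5dniZdVaJq7uphkM2h3eHZWeJmaqpq7y6h3iZh2iqmaqql0NIl2aHVFeJmaqpmru6mIiZmIrLh4mql1R6p2eYU0aJmaqpmau6mImamJzbhnial3ealmiqcyR4maqpiaq6mJmqqZzshVeIiJqqdWirhCNoiKqpiZqqmZqqqZz9lUVniay5ZWirlkRomZqpiZqqiZqqqZz+lTRWib3JZWiql1V4mQ=="/>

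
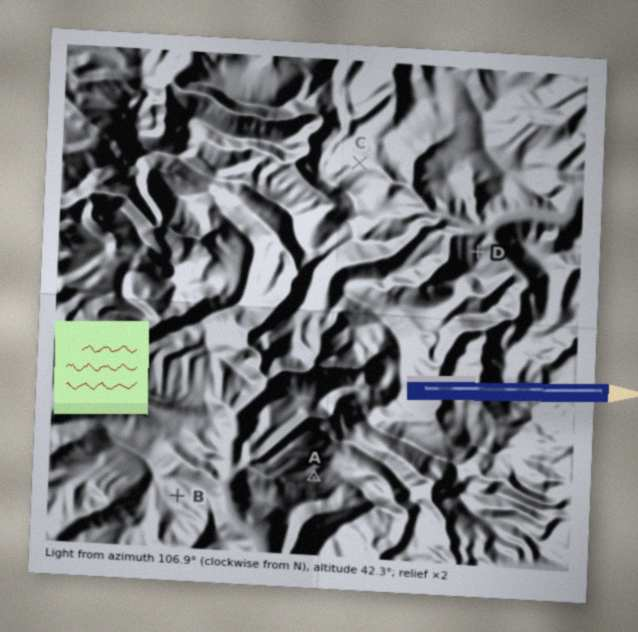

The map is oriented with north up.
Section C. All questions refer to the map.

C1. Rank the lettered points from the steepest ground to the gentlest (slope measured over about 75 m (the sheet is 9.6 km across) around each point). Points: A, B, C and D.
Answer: D A C B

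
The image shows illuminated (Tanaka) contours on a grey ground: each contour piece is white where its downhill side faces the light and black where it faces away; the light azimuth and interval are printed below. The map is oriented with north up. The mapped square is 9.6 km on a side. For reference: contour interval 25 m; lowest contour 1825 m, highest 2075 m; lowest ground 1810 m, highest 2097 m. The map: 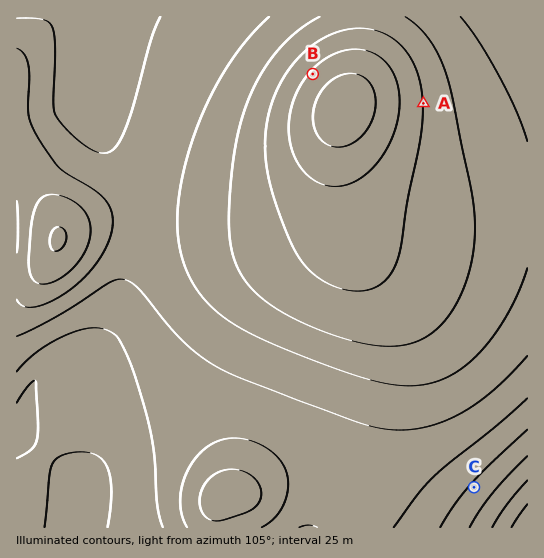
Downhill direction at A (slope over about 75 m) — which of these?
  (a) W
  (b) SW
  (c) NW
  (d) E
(a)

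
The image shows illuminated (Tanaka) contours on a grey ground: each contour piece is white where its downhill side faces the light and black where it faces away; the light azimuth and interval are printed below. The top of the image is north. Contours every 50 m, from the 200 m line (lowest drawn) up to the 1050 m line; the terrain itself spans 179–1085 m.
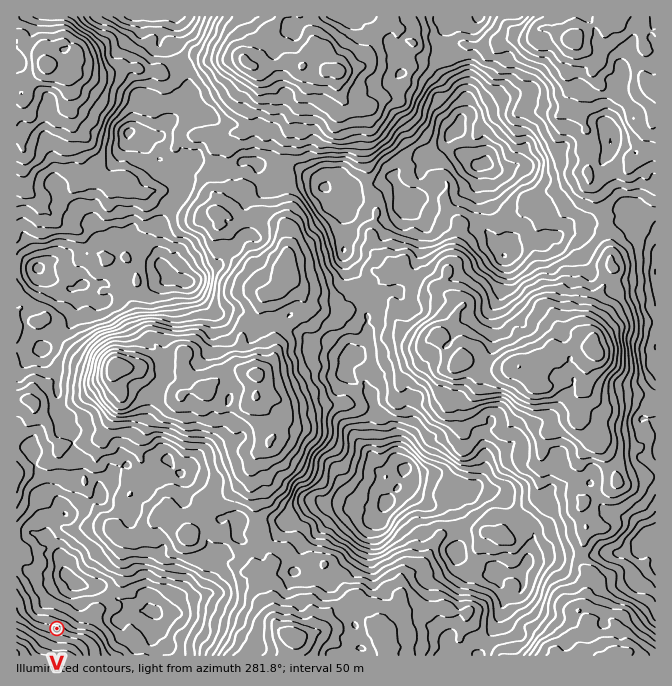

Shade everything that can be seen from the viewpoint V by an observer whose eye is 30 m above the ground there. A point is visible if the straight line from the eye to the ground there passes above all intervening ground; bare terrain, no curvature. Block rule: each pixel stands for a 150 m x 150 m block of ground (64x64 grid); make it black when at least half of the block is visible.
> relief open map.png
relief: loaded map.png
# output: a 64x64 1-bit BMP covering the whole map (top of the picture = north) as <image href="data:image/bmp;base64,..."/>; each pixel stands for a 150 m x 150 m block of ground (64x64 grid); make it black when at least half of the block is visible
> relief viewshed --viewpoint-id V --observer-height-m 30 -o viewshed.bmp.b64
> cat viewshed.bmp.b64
<image width="64" height="64" href="data:image/bmp;base64,Qk0+AgAAAAAAAD4AAAAoAAAAQAAAAEAAAAABAAEAAAAAAAACAAATCwAAEwsAAAIAAAAAAAAA////AAAAAAB8AP5gAAAAAPwD/uAAAAAA/xf/4AAAAAD/H//AAAAAAP///8AAAAAA87//gAAAAAD///+AAAAAAP///4AAAAAA////AAAAAAD//88AAAAAAP//zgAAAAAAv//IAAAAAAD/x4EAAAAAAPCHAAAAAAAA8AAAAAAAAAD+AAAAAAAAAP8AAAAAAAAA/4AHAAAAAAB/wA8AAAAAAB/gD0AAAAAAD/APwAAAAAAR/PyAAAAAAHD//wAAAAGA4f//gAAAA4Dj//+AAAA/AMf/8wAABn+AA8AjAAAH+YAB7AMAAAfwAABoAAAAA+AAAAAAAAAAwAAAAAAAAAAAAAAAAAAAAAAAAAAAAAAAAAAAAAAAAAAAAAAAAAAAAAAAAAAAAAAAAAAAAAAAAAAAAAAAAAAAAAAAAAAAAAAAAAAAAAAAAAAAAAAAAAAAAAAAAAAAAAAAAAAAAAAAAAAAAAAAAAAAAAAAAAAAAAAAAAAAAAAAAAAAAAAAAAAAAAAAQAAAAAAAAADgAAAAAAAAAP4AAAAAAAAA/gAAAAAAAAD/AAAAAAAAAP4AAAAAAAAA/wAAAAAAAADvAAAAAAAAAO+AAAAAAAAAf4AAAAAAAAB/gAAAAAAAADEAAAAAAAAAAAAAAAAAAAAAAAAAAAAAAAAAAAAAAAAAAAAAAAAAAAAAAAAAAAAAAA=="/>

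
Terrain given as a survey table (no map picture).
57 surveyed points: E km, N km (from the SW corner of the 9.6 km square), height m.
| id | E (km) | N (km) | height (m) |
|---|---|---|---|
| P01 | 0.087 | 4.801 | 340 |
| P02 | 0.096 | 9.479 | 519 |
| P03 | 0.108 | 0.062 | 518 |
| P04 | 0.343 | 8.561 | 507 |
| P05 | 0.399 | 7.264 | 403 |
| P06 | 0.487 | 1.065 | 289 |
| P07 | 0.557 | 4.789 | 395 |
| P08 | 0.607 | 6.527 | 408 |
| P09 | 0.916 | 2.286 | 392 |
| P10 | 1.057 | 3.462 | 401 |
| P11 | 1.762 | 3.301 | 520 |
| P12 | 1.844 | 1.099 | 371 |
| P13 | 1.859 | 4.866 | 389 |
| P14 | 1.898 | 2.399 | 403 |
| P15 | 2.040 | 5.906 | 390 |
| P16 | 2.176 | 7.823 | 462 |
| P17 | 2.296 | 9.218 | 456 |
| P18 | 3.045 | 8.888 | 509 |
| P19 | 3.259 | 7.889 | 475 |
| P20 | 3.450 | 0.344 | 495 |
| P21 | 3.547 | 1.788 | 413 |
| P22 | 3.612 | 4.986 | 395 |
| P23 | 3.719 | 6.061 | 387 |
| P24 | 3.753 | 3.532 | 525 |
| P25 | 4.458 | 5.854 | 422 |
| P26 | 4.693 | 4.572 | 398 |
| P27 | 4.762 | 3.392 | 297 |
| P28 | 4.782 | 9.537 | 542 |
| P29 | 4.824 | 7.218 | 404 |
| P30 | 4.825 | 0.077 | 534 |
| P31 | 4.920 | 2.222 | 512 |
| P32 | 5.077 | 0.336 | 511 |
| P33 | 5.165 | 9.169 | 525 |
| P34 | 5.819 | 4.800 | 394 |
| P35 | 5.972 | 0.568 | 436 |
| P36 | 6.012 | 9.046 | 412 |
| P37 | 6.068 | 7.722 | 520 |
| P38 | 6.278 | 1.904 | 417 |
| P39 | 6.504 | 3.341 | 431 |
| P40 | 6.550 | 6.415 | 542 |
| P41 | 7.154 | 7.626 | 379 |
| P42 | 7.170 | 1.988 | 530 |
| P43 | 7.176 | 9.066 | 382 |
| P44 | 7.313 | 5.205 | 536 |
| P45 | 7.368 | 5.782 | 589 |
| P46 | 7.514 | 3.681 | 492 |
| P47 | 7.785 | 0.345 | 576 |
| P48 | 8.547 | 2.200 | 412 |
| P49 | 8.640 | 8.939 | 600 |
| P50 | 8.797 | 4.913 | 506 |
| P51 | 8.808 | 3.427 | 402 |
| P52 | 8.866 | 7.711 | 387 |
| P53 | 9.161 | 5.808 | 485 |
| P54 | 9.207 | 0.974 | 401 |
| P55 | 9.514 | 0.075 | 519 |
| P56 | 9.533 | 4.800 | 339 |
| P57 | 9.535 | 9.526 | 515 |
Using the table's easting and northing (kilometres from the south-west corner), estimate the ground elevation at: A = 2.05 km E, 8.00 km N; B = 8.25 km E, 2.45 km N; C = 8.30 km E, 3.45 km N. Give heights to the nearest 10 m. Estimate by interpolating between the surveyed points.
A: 480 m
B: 410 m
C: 400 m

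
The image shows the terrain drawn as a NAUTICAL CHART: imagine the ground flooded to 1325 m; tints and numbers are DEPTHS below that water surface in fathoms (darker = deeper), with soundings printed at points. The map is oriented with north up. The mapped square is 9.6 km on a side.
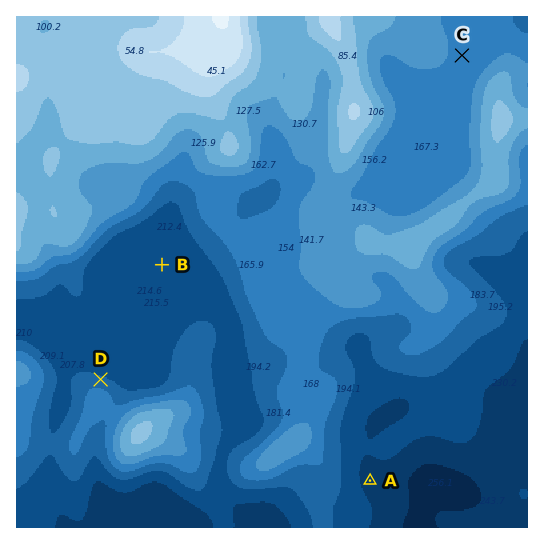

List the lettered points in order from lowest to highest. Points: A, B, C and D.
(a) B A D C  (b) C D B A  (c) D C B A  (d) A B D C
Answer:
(d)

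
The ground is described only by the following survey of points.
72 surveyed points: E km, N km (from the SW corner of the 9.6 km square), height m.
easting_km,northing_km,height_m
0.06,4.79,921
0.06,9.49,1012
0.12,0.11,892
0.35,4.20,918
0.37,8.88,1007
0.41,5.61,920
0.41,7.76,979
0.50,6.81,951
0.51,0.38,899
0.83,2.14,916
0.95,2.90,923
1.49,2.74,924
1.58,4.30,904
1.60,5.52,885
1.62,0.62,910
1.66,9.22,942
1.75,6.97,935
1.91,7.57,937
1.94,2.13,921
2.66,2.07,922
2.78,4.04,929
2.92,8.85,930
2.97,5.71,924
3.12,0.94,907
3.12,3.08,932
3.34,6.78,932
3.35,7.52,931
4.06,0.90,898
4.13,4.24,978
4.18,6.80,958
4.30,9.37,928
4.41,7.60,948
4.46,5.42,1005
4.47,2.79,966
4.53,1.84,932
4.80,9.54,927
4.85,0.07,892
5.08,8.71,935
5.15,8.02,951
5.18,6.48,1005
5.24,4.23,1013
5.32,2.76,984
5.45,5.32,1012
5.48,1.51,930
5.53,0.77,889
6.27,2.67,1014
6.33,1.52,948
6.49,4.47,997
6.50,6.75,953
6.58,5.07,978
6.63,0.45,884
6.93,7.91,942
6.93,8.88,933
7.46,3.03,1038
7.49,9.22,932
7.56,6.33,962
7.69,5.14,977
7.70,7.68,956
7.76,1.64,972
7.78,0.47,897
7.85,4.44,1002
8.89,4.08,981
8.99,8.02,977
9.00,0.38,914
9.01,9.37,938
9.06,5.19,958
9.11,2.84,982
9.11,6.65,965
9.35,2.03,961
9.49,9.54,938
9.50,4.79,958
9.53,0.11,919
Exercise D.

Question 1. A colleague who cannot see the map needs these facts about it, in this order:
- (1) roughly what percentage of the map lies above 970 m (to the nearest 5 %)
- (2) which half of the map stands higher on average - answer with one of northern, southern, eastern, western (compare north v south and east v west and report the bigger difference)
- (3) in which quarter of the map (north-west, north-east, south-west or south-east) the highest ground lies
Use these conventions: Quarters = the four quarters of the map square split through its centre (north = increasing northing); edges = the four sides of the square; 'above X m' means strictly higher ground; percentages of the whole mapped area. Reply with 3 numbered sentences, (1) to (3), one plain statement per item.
(1) About 25 % of the map lies above 970 m.
(2) On average the eastern half of the map is the higher ground.
(3) Look to the south-east quarter for the highest ground.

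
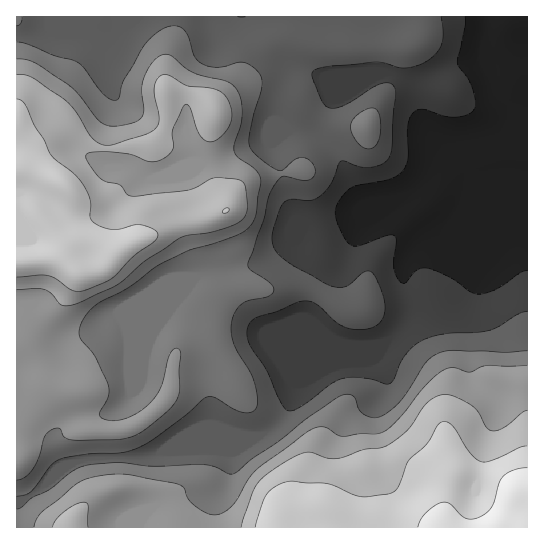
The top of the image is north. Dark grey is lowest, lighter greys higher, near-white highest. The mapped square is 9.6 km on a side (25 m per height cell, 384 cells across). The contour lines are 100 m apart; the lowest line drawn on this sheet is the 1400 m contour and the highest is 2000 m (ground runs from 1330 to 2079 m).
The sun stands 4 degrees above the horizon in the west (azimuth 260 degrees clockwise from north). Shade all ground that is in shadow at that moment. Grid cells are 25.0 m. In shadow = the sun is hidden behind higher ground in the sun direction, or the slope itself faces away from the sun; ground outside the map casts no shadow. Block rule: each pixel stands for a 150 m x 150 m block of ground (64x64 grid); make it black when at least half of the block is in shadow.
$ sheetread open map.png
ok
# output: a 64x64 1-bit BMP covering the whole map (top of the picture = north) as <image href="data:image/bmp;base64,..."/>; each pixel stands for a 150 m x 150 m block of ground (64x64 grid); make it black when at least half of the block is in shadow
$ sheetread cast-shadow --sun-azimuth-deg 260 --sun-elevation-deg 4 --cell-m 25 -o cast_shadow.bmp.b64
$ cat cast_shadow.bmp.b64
<image width="64" height="64" href="data:image/bmp;base64,Qk0+AgAAAAAAAD4AAAAoAAAAQAAAAEAAAAABAAEAAAAAAAACAAATCwAAEwsAAAIAAAAAAAAA////AAAAAAAB+AAAAAADAAD/gAAAAAPAAP/gAADgA+AAH+AAAfAD4AAPgMAB8APgcA/h4AHgAcB8D//wAAABwP+H//gGAAHg////+AcAAfD//+AwB4AB+H/h+AAHwAP8fAH+AAPoA/w4Af+AA/wD/gAwf+HB/AP+ADw/4+B+A/8Afh/n+H4D/wB/H+f8PwP+AP+P7/4/A/gB/8/P/78DwA//z5//+AGAD/+Pv//8AZwf/48///wBvz//hn///gH8P/8Af//+AAAf/wB//8YAAAf/AH//B4AAA/8Af/4P4AAB/4A//A/xAAD/4Dj4D/+AAH/wAPwP/+AAf/4B/4//8AB//8P/z//wAP/////v//ABz/////f/8AHH///////AAYH//////gABwP/////4AAf4//////8AD/z8P////+Ac/vAf/////BD/gB//////Af/gH/////8B//gf/////wP//h//////B///P/////8P/////////x//////////H/4Af//v//8//Dh//8///3//GH//z///f/+Yf//P/////5h//+//////nH////////+cf////////5z//////3//n///////f/+f//////9//5//////////n/////////8f///+H/9//h////4f/3AAD///+B//YAAP/4AAH/9wAAf+AAAP/w=="/>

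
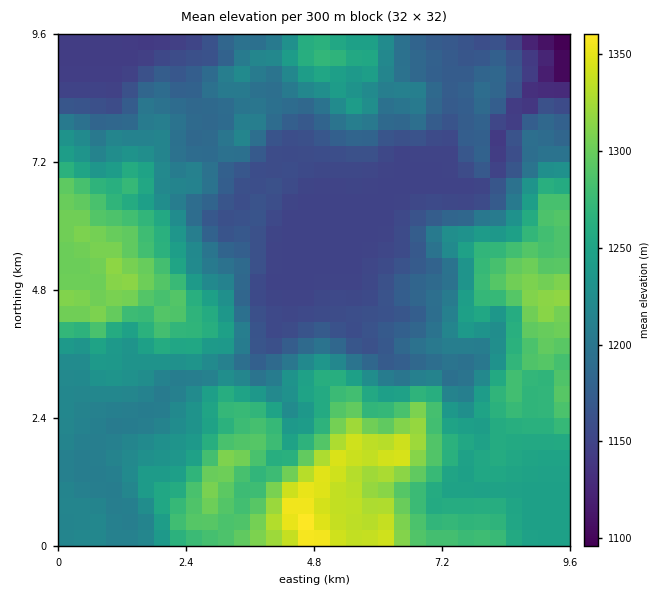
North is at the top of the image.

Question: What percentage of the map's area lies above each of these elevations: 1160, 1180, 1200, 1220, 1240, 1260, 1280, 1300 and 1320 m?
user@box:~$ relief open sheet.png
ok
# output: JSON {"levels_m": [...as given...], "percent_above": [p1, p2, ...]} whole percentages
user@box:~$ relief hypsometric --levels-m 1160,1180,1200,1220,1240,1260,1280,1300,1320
{"levels_m": [1160, 1180, 1200, 1220, 1240, 1260, 1280, 1300, 1320], "percent_above": [83, 73, 62, 49, 40, 28, 19, 11, 5]}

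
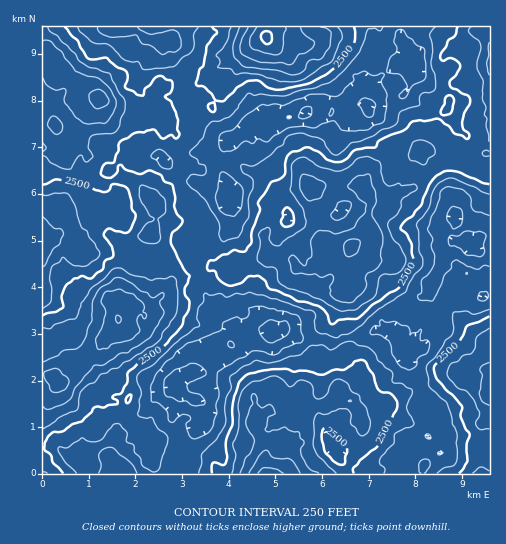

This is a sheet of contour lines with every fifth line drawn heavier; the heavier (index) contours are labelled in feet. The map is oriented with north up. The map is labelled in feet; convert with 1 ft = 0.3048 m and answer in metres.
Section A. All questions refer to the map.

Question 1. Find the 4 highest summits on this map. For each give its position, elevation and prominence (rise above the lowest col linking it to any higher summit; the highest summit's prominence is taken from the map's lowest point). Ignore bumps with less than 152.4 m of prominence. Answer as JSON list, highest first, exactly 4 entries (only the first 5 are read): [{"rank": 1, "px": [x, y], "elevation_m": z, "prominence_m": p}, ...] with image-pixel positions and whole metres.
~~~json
[{"rank": 1, "px": [267, 38], "elevation_m": 1164, "prominence_m": 680}, {"rank": 2, "px": [118, 319], "elevation_m": 1074, "prominence_m": 336}, {"rank": 3, "px": [102, 100], "elevation_m": 1025, "prominence_m": 260}, {"rank": 4, "px": [349, 248], "elevation_m": 1025, "prominence_m": 275}]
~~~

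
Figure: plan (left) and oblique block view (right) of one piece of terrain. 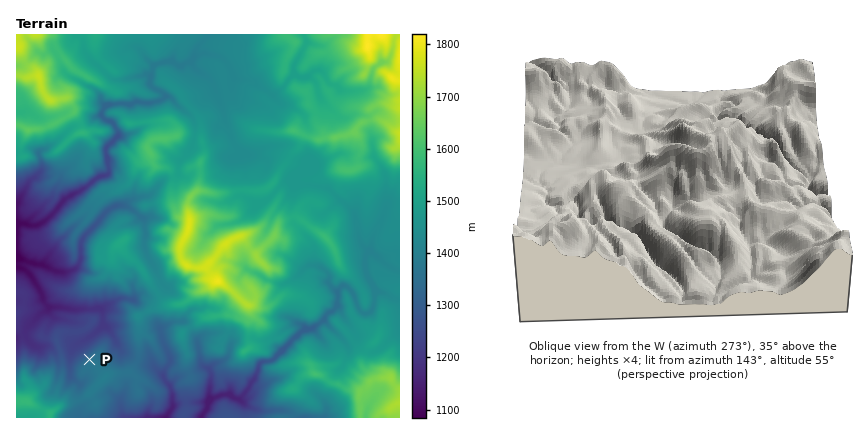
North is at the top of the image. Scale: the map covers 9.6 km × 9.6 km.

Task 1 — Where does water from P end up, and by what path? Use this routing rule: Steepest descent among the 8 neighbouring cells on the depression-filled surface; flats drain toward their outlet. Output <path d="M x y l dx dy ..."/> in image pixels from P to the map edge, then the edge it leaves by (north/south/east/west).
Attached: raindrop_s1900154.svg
<path d="M90 360l-12-12 0-4 16-10 6-6 2-6 0-10 0-2-32 0-6-2-14 0-6-6-2-6-10-20-8-6-8-4"/>
exit: west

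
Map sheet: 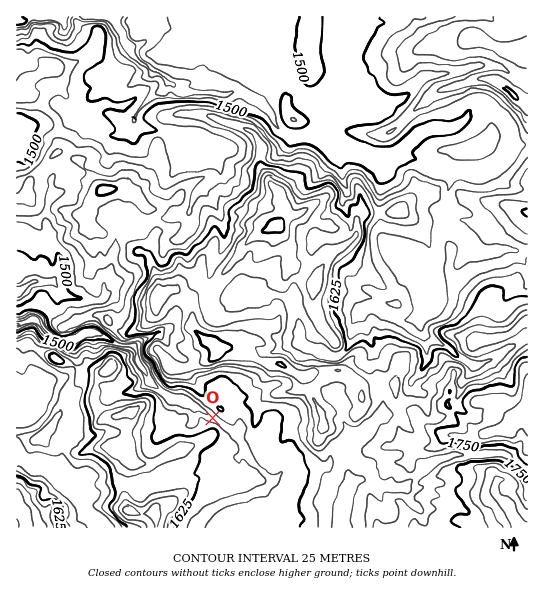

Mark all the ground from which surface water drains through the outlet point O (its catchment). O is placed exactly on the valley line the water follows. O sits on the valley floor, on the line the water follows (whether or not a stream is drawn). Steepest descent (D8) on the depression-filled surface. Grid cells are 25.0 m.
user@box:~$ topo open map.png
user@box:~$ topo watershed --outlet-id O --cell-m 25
8.926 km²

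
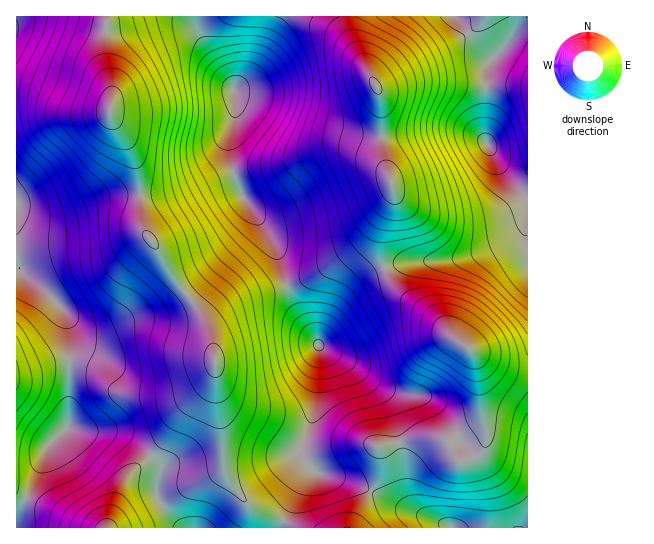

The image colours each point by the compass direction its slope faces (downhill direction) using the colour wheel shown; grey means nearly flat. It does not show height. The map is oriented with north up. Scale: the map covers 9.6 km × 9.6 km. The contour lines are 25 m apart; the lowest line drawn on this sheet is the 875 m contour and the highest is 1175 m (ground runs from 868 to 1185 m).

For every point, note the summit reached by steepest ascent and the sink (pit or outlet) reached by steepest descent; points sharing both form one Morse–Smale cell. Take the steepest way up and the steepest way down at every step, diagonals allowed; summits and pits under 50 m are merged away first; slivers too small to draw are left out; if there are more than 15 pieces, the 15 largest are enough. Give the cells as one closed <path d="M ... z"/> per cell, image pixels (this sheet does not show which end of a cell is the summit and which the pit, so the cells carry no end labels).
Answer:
<path d="M106 16l-90 1 0 249 10 11 19 14 16 16 6 11 2 19 0 62-2 28 22 5 28 1 13 6 15 10 11 12 4 8-4 21 1 7 8 13 18 18 114 0-50-24-15-19-8-15-3-45-5-34-1-36-4-20-11-24-28-36-15-26-13-18-3-8-1-40-4-21-11-24-13-19-3-8 3-21-7-29z"/><path d="M266 16l-159 0-2 7 0 38 7 29-3 21 3 8 13 19 11 24 4 21 0 31 4 17 13 18 18 30 25 32 10 24-1-8 3-8 18-15 13-7 44-12-12-40-32-48-10-23-4-19 0-21 6-16-2-28 15-15 8-14 8-24z"/><path d="M347 16l-80 0-3 21-8 24-8 14-15 15 2 28-6 16 0 21 4 19 10 23 32 48 12 40 30-12 33-22 17-17 25-37 0-12-8-23-3-17-1-50-27-50-5-18z"/><path d="M454 16l-106 1 0 10 5 18 26 46 2 11 2 53 10 35 0 9-10 28-3 15 1 17 4 9 26-7 40-1 19-4 49-20 8-13 1-25-27-29-16-30 0-60 2-12 4-6z"/><path d="M286 285l-43 12-13 7-18 15-3 8 6 28 1 36 5 34 3 45 16 25 14 12 12-2 11-6 30-36-6-9 0-8 10-23 5-21 3-57-24-38z"/><path d="M383 268l-18 9-17 14-17 26-12 28 36 23 26 26 10 16 8 31 20-4 24 2 8 4 4 11 6 7 5-1 8-4 10-10 3-9-12-80-6-9-15-9-20-22-29-21-12-11z"/><path d="M473 351l4 15 4 43 6 22-3 15-10 10-13 5-6-7-4-11-8-4-24-2-20 4 9 56 7 12 6 4 30 15 76 0 1-154-21-5-28-13z"/><path d="M73 428l-8 1-18 20-12 32-19 38 1 9 166-1-18-17-8-13-1-7 4-21-4-8-11-12-15-10-13-6-28-1z"/><path d="M527 219l-2 8-6 9-37 16-31 8-49 3-18 6 9 16 12 11 29 21 20 22 25 17 40 17 9 0z"/><path d="M18 267l-2 0 1 252 22-48 8-22 21-23 1-27 0-62-4-23-12-15-27-22z"/><path d="M527 16l-72 1 36 44-4 6-2 12 2 64 18 31 22 23z"/><path d="M319 345l-3 57-5 21-10 23 0 8 4 7 2 2 19-11 28-8 16 0 11 3 17-4-7-33-10-16-26-26z"/><path d="M393 189l-1 8-7 12-18 25-17 17-33 22-30 13 8 21 23 37 13-27 17-26 17-14 19-10-4-25 3-15 10-28z"/><path d="M307 463l-30 36-11 6-13 2 45 21 55 0 18-37-18-8-34-10z"/><path d="M370 444l-16 0-12 3-23 8-11 8 11 10 34 10 17 8 6-10 4-15-1-19z"/>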